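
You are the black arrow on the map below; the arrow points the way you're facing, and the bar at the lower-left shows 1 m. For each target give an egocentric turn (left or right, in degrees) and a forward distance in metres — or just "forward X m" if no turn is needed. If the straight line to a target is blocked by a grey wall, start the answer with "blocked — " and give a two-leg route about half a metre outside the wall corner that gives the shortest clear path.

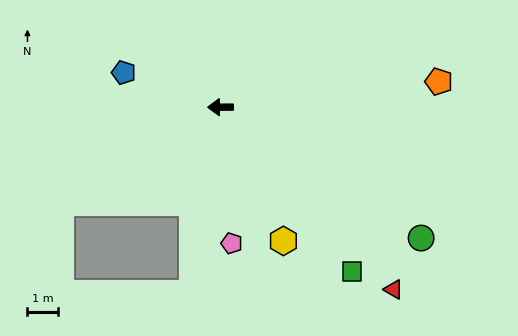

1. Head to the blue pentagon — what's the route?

turn right 20°, forward 3.3 m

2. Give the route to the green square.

turn left 128°, forward 6.9 m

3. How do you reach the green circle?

turn left 147°, forward 7.8 m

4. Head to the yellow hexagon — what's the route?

turn left 115°, forward 4.8 m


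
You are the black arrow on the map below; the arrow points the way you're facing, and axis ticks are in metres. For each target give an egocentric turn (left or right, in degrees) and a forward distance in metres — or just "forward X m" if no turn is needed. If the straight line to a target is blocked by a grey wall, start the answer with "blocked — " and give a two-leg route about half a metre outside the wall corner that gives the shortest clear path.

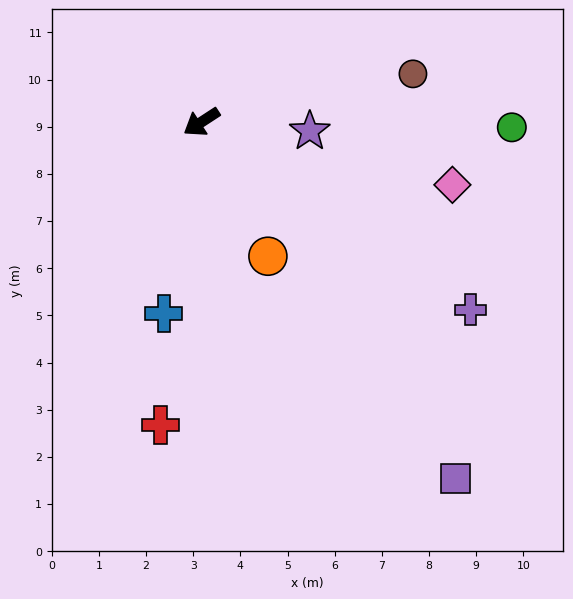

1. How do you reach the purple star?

turn left 142°, forward 2.3 m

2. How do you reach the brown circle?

turn left 160°, forward 4.6 m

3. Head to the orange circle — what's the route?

turn left 83°, forward 3.2 m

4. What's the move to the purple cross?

turn left 112°, forward 7.0 m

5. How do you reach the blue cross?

turn left 46°, forward 4.1 m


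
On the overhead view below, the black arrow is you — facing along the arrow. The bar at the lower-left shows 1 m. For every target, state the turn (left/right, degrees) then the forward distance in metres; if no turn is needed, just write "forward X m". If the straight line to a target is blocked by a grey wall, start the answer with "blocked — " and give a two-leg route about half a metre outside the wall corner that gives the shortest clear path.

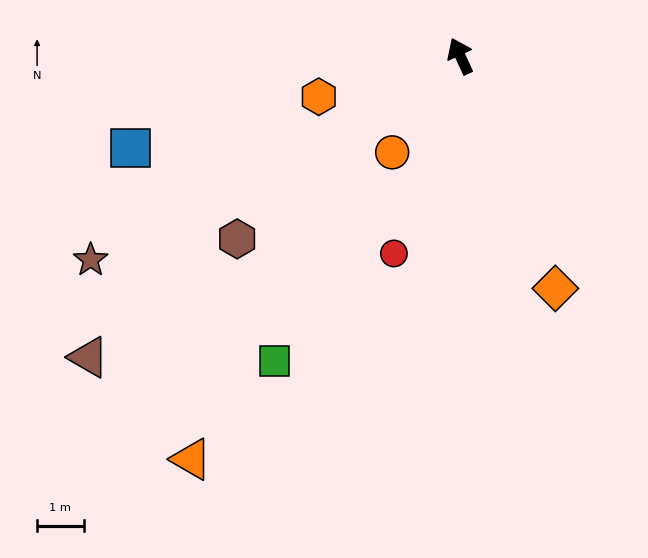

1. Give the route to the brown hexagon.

turn left 105°, forward 6.2 m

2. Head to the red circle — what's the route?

turn left 137°, forward 4.5 m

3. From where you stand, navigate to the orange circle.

turn left 120°, forward 2.5 m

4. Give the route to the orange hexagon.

turn left 81°, forward 3.2 m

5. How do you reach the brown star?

turn left 94°, forward 9.1 m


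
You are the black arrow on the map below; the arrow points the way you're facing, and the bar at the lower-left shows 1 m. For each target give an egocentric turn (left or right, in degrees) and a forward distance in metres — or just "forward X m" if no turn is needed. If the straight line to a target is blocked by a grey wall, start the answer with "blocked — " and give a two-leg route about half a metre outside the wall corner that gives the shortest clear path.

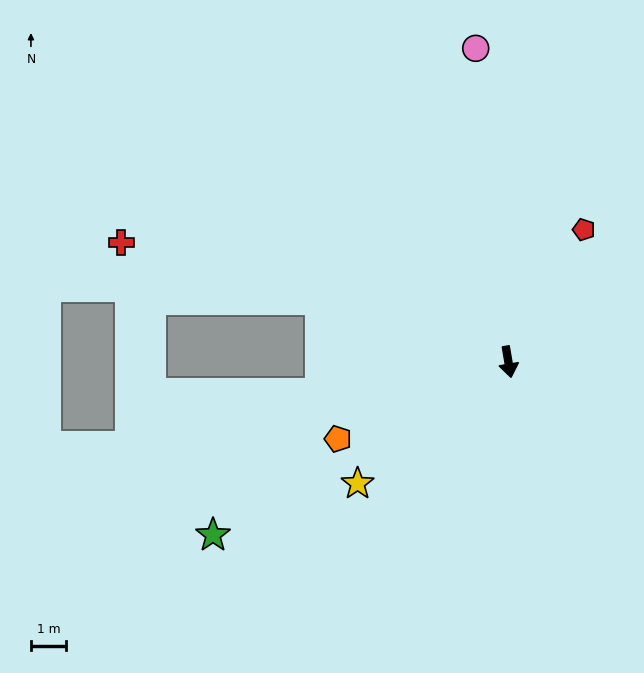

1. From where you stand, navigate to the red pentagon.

turn left 141°, forward 4.3 m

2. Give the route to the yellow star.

turn right 61°, forward 5.5 m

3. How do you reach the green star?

turn right 69°, forward 9.7 m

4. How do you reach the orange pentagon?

turn right 75°, forward 5.3 m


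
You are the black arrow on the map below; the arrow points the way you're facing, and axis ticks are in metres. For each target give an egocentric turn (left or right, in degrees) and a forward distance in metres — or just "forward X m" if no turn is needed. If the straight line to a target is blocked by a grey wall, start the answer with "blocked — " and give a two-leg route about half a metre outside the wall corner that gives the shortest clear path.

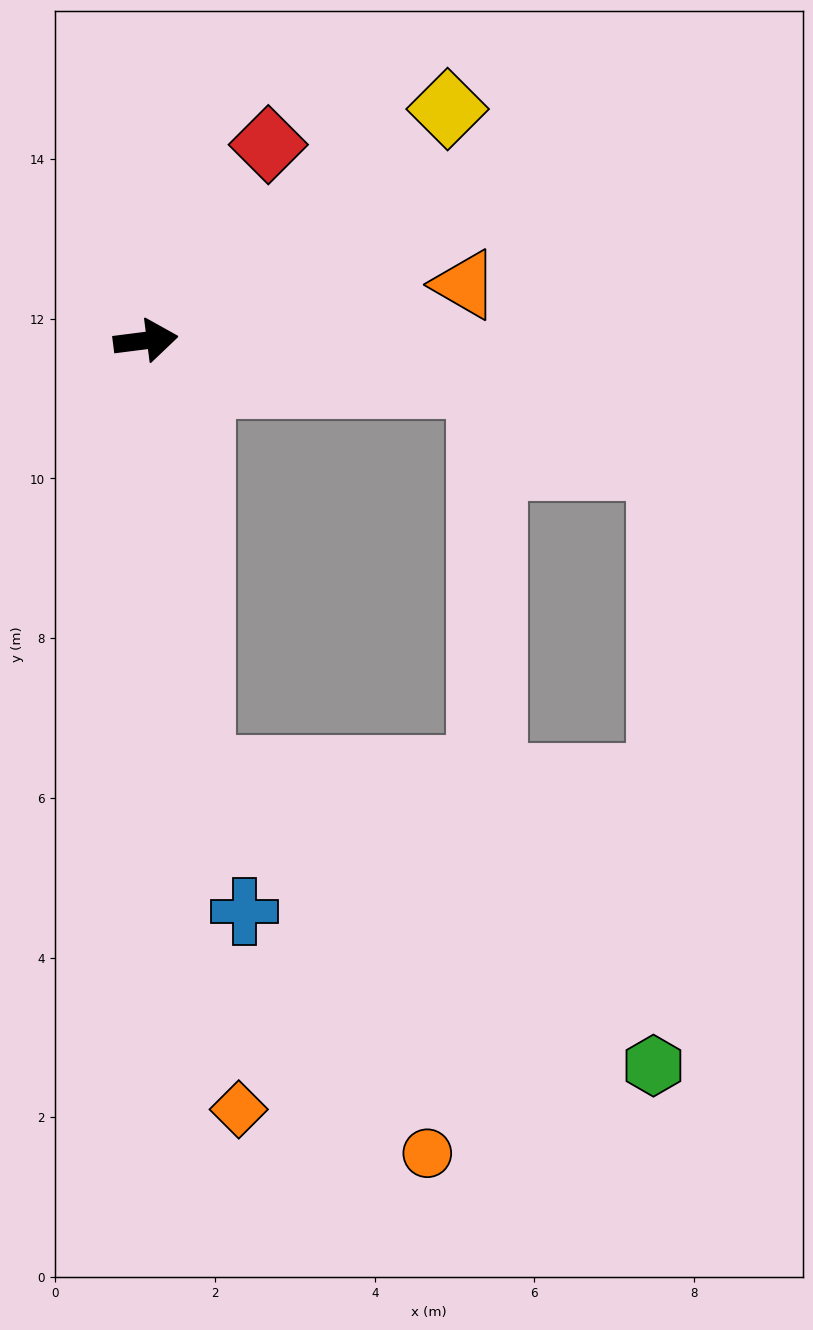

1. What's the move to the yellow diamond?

turn left 30°, forward 4.8 m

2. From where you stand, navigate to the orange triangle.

turn left 3°, forward 4.1 m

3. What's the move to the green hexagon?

blocked — turn right 90°, forward 5.4 m, then turn left 50°, forward 6.8 m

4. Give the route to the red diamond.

turn left 51°, forward 2.9 m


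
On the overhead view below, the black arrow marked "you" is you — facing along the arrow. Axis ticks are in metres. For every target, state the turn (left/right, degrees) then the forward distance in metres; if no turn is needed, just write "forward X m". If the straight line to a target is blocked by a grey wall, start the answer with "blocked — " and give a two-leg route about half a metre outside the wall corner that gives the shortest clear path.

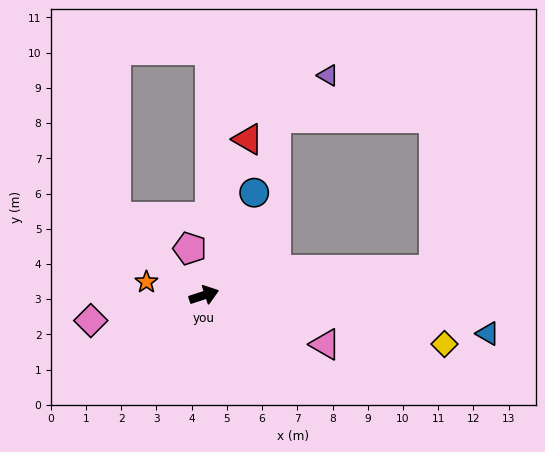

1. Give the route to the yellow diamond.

turn right 30°, forward 7.0 m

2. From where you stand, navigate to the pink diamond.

turn left 175°, forward 3.3 m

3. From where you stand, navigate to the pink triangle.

turn right 40°, forward 3.7 m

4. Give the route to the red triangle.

turn left 56°, forward 4.6 m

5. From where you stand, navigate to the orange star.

turn left 149°, forward 1.7 m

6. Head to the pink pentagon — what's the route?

turn left 89°, forward 1.4 m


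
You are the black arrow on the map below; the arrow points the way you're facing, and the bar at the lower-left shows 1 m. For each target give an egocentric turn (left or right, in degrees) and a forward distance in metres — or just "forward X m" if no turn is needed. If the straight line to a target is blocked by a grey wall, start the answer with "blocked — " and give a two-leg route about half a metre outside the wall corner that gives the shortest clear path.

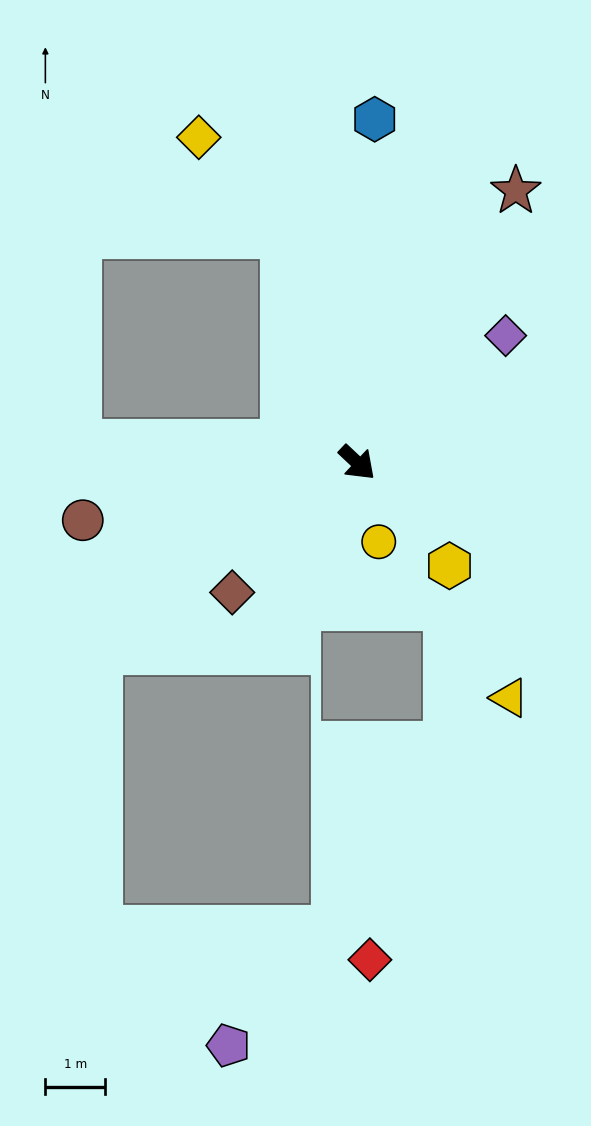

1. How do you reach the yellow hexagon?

turn right 5°, forward 2.3 m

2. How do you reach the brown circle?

turn right 125°, forward 4.7 m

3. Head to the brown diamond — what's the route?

turn right 91°, forward 3.0 m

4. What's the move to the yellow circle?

turn right 32°, forward 1.4 m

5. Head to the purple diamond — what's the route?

turn left 84°, forward 3.3 m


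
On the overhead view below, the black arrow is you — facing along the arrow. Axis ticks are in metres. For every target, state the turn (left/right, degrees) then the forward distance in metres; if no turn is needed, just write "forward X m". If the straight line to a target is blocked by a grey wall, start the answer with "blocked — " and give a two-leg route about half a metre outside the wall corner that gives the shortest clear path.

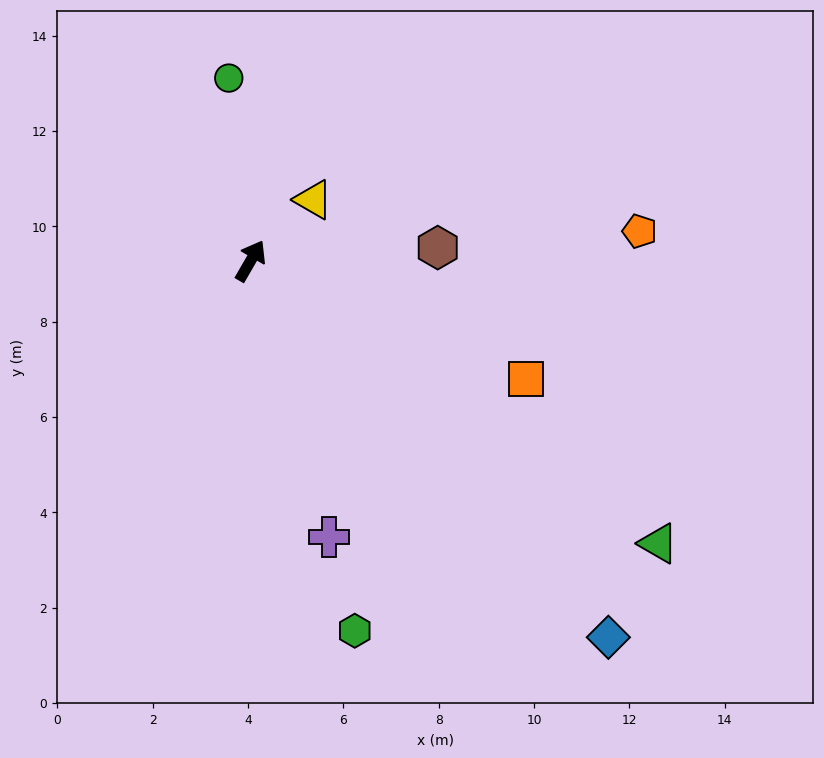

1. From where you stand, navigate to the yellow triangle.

turn right 16°, forward 1.8 m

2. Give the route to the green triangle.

turn right 95°, forward 10.4 m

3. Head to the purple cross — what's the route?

turn right 134°, forward 6.0 m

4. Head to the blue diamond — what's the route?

turn right 106°, forward 10.9 m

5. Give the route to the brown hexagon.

turn right 56°, forward 3.9 m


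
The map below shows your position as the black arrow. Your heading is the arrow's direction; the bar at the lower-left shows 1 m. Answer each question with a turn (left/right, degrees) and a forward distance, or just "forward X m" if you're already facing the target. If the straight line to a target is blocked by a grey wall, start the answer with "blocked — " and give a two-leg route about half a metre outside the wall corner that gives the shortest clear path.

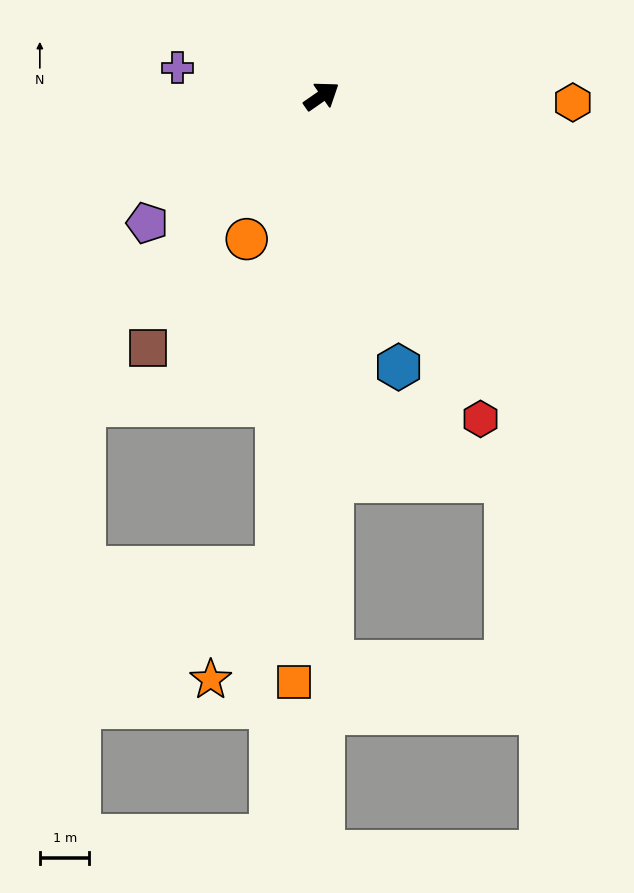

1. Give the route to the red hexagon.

turn right 99°, forward 7.3 m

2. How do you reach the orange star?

blocked — turn right 130°, forward 9.6 m, then turn right 25°, forward 2.6 m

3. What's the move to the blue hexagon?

turn right 109°, forward 5.7 m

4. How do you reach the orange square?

turn right 127°, forward 11.8 m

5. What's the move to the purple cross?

turn left 134°, forward 3.0 m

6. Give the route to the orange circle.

turn right 152°, forward 3.3 m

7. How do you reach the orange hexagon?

turn right 36°, forward 5.1 m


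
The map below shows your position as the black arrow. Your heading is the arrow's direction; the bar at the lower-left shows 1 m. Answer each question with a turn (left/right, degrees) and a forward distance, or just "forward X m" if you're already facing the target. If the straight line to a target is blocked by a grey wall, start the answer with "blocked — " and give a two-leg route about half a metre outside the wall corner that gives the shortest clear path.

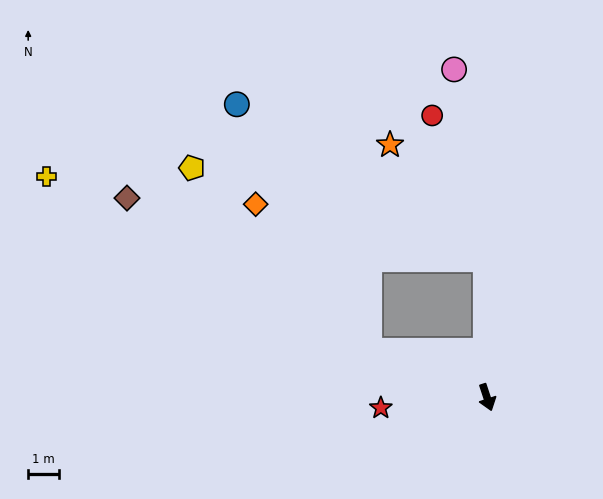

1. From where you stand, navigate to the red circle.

blocked — turn left 162°, forward 4.4 m, then turn left 20°, forward 4.9 m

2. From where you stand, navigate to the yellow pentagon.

blocked — turn right 130°, forward 4.1 m, then turn right 24°, forward 8.1 m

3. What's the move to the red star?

turn right 103°, forward 3.4 m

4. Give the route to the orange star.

blocked — turn left 162°, forward 4.4 m, then turn left 40°, forward 4.8 m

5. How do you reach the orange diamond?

blocked — turn right 130°, forward 4.1 m, then turn right 31°, forward 5.9 m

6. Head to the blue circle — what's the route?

blocked — turn right 130°, forward 4.1 m, then turn right 40°, forward 8.9 m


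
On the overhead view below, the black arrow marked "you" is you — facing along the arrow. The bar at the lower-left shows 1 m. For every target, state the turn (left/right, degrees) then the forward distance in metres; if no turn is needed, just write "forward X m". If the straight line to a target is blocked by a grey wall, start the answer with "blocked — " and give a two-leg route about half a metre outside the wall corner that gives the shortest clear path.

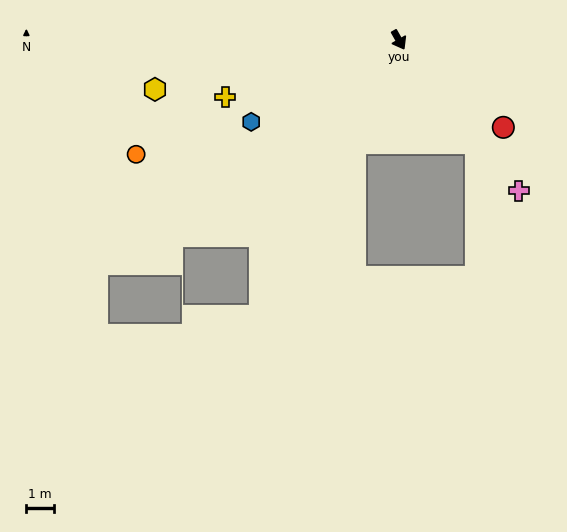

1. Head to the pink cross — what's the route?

turn left 9°, forward 7.0 m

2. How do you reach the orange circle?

turn right 96°, forward 10.4 m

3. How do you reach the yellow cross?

turn right 101°, forward 6.6 m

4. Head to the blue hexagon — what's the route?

turn right 90°, forward 6.1 m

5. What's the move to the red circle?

turn left 21°, forward 4.9 m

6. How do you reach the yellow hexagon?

turn right 108°, forward 9.0 m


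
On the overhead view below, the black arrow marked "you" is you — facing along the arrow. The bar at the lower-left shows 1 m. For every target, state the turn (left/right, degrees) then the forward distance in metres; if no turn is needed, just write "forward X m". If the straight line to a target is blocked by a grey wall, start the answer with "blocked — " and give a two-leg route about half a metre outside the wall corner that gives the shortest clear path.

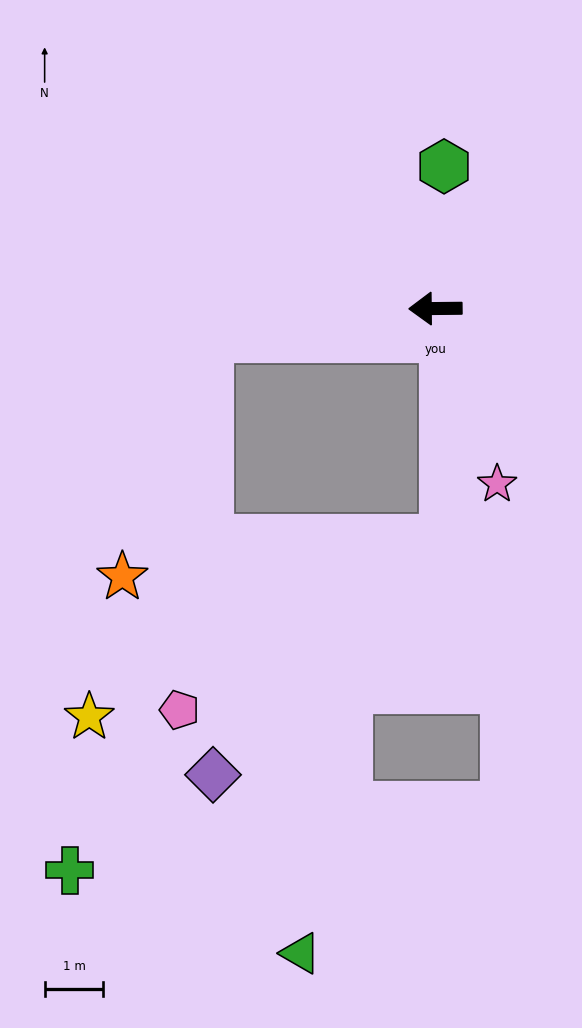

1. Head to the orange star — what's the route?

blocked — turn left 7°, forward 3.9 m, then turn left 63°, forward 4.3 m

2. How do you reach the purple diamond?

blocked — turn left 7°, forward 3.9 m, then turn left 83°, forward 7.5 m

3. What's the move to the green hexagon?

turn right 94°, forward 2.4 m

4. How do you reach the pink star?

turn left 109°, forward 3.2 m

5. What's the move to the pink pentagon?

blocked — turn left 7°, forward 3.9 m, then turn left 78°, forward 6.4 m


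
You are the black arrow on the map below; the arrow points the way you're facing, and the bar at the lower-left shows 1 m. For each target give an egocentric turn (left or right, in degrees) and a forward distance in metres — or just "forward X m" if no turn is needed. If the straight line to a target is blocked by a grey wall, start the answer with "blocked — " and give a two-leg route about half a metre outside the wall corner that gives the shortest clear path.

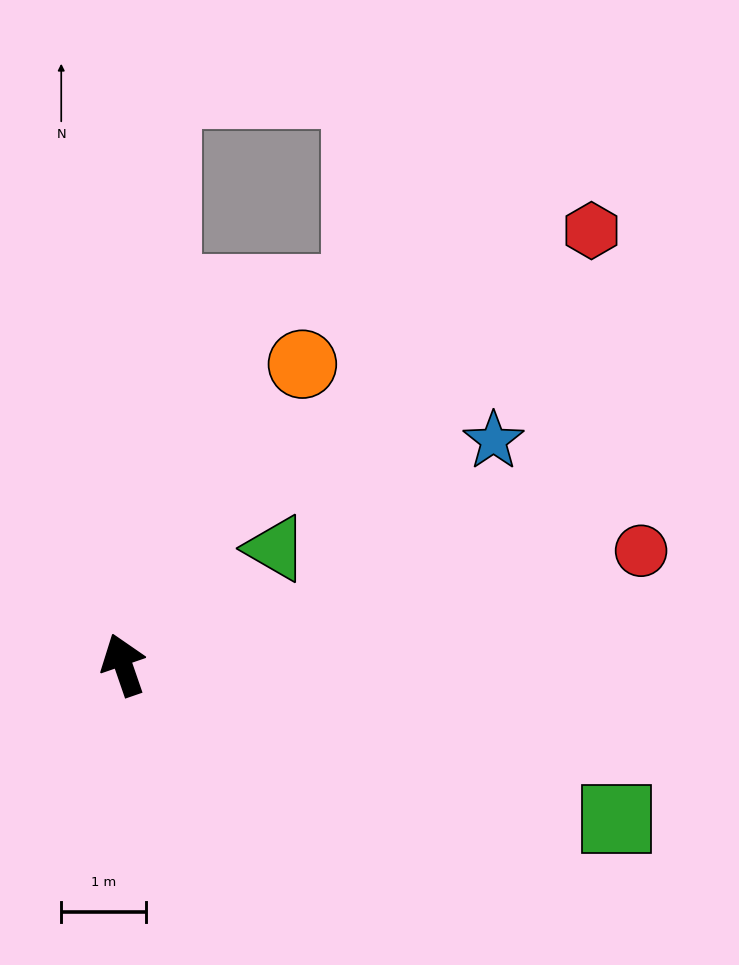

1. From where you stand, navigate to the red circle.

turn right 97°, forward 6.3 m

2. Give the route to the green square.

turn right 126°, forward 6.1 m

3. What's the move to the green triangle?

turn right 72°, forward 2.3 m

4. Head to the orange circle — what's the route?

turn right 50°, forward 4.1 m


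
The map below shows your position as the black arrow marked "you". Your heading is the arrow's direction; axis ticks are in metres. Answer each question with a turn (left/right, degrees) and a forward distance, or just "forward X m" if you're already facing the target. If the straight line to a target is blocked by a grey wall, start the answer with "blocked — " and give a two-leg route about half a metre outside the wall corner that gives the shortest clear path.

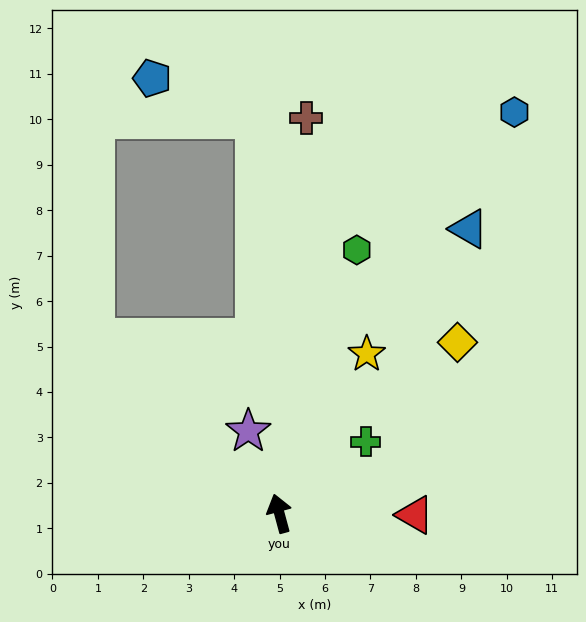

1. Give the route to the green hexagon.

turn right 31°, forward 6.0 m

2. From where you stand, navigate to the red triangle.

turn right 106°, forward 3.0 m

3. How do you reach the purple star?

turn left 6°, forward 1.9 m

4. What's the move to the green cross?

turn right 65°, forward 2.5 m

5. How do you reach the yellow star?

turn right 44°, forward 4.0 m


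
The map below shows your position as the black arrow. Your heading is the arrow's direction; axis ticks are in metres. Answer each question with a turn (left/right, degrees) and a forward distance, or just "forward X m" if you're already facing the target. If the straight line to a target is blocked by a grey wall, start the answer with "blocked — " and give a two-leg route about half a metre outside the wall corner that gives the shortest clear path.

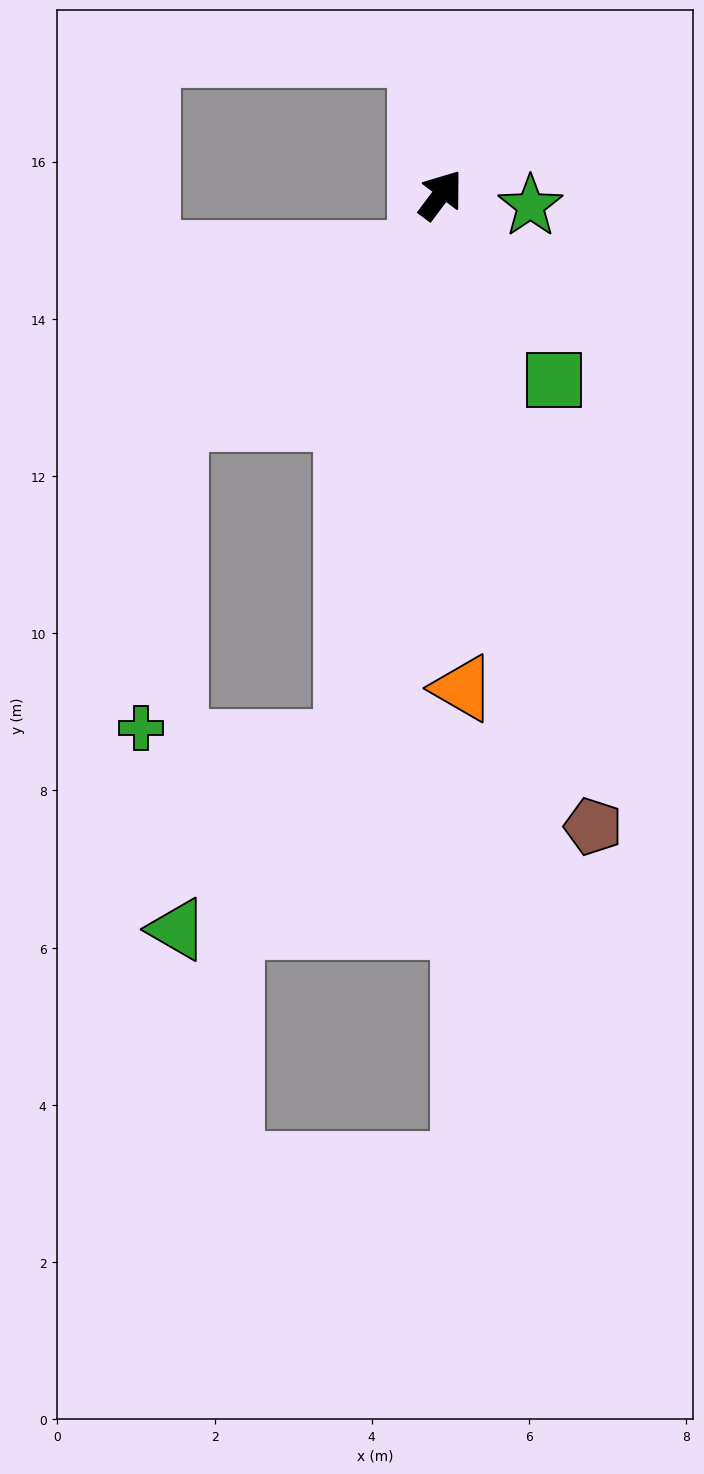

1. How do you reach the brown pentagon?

turn right 130°, forward 8.3 m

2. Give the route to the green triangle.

blocked — turn right 153°, forward 7.1 m, then turn right 33°, forward 3.2 m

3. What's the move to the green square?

turn right 112°, forward 2.8 m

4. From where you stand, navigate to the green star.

turn right 60°, forward 1.1 m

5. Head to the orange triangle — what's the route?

turn right 141°, forward 6.3 m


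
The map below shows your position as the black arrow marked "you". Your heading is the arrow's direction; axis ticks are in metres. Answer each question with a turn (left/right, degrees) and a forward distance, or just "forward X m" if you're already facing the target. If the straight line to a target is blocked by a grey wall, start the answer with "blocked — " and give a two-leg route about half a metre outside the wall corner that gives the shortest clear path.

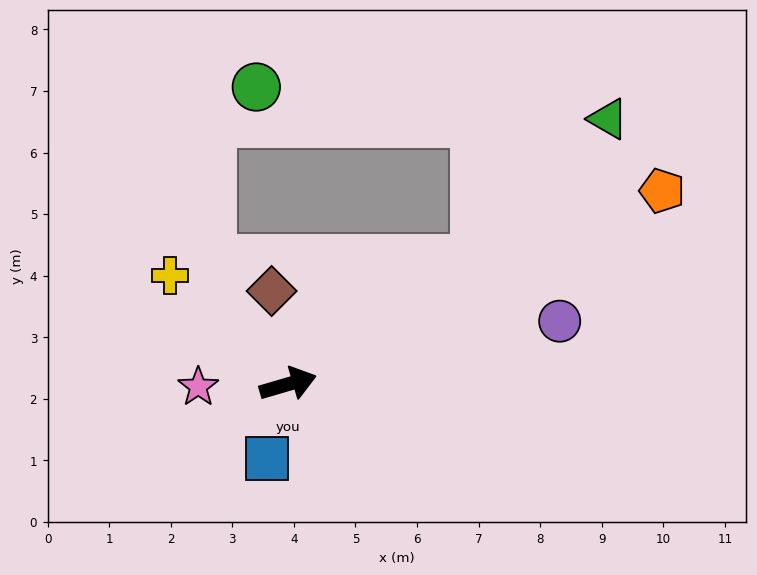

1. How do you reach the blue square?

turn right 122°, forward 1.2 m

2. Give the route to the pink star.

turn left 165°, forward 1.5 m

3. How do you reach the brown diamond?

turn left 84°, forward 1.5 m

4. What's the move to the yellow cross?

turn left 121°, forward 2.6 m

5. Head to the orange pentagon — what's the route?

turn left 11°, forward 6.8 m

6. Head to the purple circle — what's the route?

turn right 3°, forward 4.5 m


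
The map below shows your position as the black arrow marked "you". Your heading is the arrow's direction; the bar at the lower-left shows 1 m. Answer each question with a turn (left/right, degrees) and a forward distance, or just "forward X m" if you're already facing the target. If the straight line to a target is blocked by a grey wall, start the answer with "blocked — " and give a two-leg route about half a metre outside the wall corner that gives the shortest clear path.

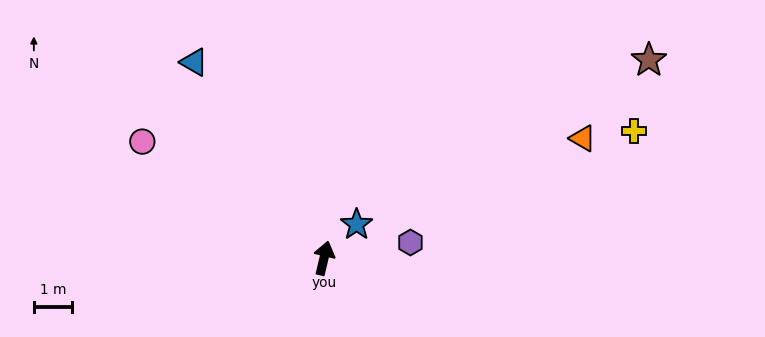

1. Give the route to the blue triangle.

turn left 47°, forward 6.2 m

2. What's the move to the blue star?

turn right 31°, forward 1.2 m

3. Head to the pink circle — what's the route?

turn left 71°, forward 5.7 m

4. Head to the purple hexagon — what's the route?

turn right 66°, forward 2.3 m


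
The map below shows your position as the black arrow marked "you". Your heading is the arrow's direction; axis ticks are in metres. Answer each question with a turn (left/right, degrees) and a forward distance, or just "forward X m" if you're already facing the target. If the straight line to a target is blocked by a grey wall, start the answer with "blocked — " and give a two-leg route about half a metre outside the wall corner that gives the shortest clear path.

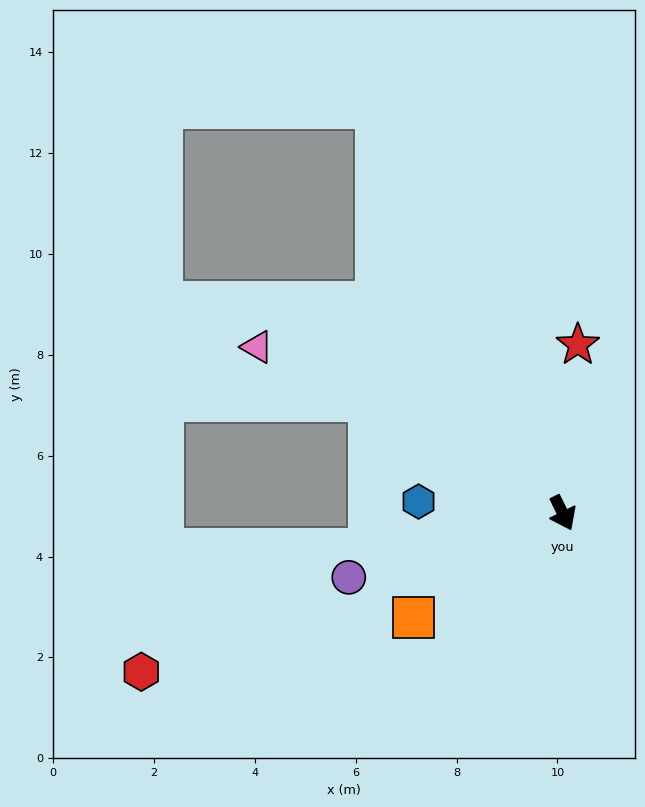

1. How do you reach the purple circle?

turn right 99°, forward 4.4 m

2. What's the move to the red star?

turn left 149°, forward 3.3 m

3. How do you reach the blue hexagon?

turn right 121°, forward 2.9 m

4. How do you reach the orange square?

turn right 81°, forward 3.6 m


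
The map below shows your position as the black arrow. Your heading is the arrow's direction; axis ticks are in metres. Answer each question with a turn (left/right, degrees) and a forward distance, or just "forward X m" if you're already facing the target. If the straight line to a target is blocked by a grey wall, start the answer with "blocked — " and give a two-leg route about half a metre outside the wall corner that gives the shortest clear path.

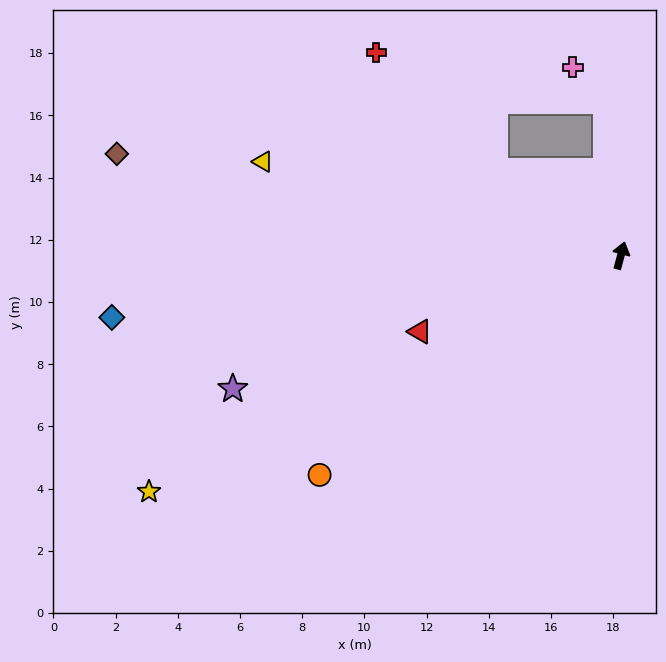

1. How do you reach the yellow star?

turn left 132°, forward 17.0 m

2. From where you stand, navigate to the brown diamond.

turn left 94°, forward 16.5 m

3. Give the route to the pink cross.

blocked — turn left 21°, forward 5.0 m, then turn left 39°, forward 1.5 m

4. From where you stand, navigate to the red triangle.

turn left 126°, forward 6.9 m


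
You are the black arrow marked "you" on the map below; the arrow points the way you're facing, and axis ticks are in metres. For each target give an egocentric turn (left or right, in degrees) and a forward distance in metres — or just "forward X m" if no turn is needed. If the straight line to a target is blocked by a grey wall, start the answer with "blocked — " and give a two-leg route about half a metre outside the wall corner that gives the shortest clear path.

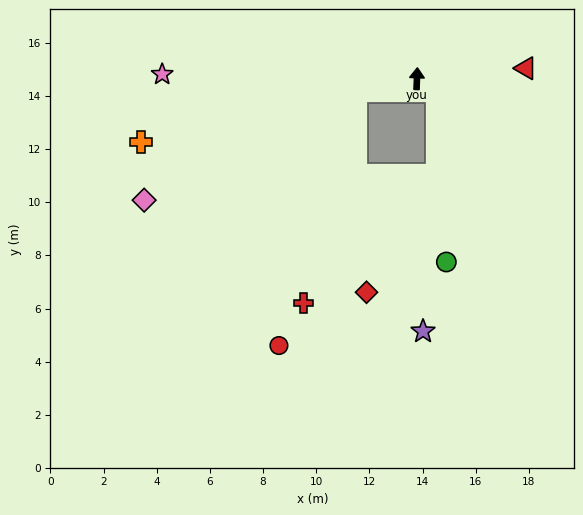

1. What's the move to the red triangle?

turn right 82°, forward 4.1 m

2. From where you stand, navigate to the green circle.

blocked — turn right 121°, forward 0.9 m, then turn right 53°, forward 6.4 m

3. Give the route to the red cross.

blocked — turn left 104°, forward 2.4 m, then turn left 64°, forward 8.2 m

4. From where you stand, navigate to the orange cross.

turn left 105°, forward 10.6 m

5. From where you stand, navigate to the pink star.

turn left 91°, forward 9.6 m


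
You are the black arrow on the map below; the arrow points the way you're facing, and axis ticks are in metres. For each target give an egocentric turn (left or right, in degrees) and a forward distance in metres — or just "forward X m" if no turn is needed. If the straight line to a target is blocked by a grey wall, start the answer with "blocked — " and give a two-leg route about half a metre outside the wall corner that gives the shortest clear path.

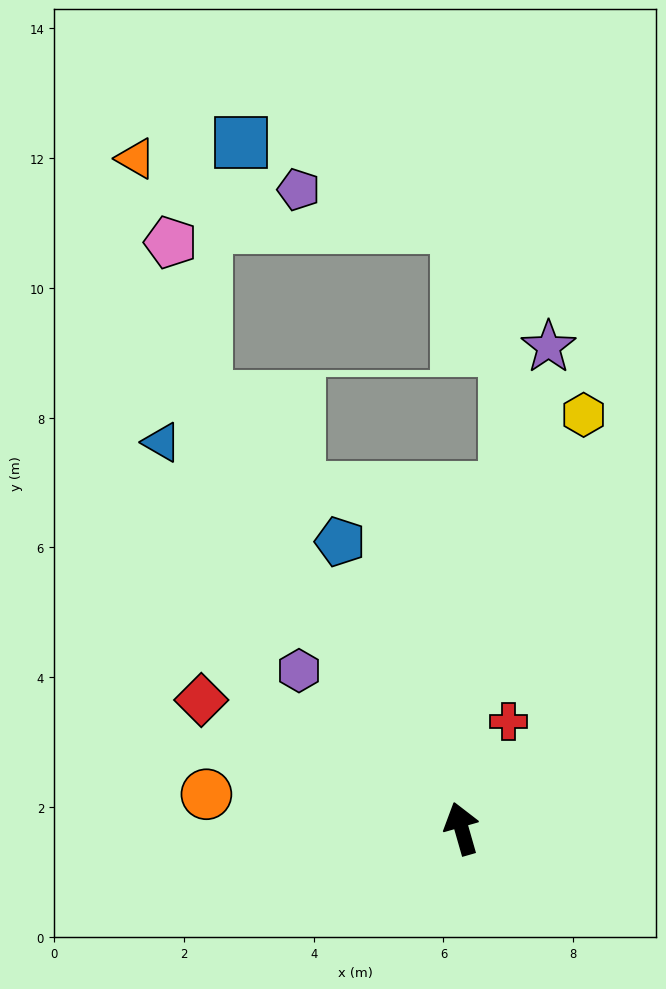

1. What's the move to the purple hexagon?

turn left 30°, forward 3.5 m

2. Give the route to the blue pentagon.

turn left 7°, forward 4.8 m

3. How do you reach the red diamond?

turn left 48°, forward 4.5 m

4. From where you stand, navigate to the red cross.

turn right 40°, forward 1.8 m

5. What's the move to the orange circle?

turn left 66°, forward 4.0 m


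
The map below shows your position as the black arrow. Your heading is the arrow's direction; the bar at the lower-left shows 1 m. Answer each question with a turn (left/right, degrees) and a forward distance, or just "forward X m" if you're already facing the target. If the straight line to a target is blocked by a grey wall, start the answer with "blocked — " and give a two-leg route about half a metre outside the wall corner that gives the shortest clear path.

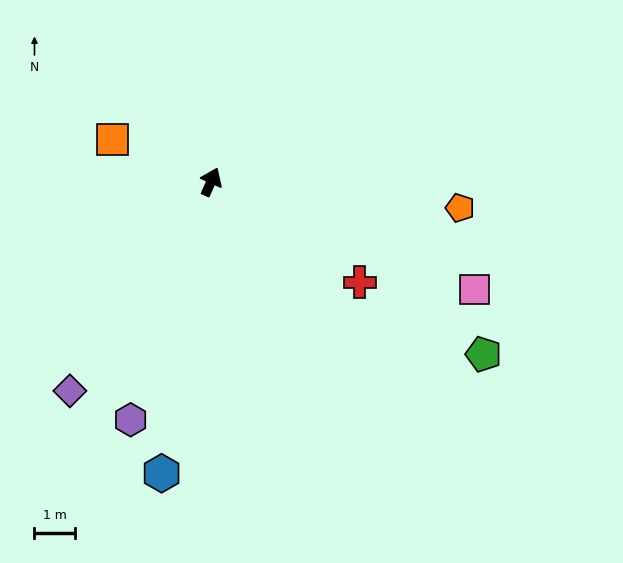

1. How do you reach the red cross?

turn right 100°, forward 4.4 m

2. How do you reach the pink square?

turn right 88°, forward 6.9 m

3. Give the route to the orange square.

turn left 91°, forward 2.6 m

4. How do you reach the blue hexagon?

turn right 166°, forward 7.2 m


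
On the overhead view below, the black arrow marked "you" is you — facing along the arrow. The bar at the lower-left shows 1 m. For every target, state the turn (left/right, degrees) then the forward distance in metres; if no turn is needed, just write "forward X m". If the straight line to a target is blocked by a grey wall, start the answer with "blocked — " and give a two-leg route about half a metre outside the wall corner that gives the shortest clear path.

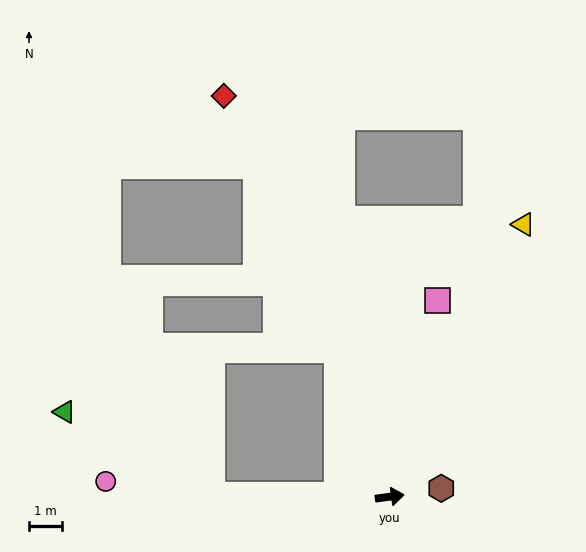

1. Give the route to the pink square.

turn left 69°, forward 6.2 m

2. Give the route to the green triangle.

blocked — turn left 172°, forward 5.5 m, then turn right 29°, forward 5.2 m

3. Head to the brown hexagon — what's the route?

forward 1.6 m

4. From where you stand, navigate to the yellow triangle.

turn left 56°, forward 9.3 m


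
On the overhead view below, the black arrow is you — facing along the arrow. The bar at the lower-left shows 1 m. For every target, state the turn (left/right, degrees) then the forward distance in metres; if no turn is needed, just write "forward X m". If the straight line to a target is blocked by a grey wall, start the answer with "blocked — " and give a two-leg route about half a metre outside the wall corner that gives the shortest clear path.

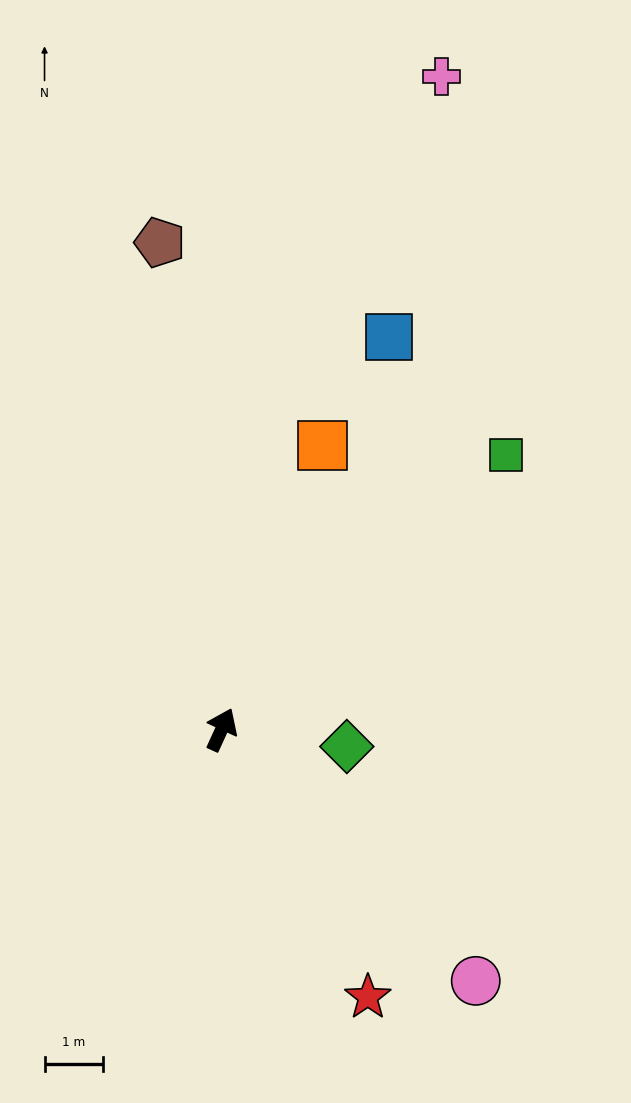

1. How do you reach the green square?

turn right 21°, forward 6.8 m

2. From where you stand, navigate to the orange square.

turn left 5°, forward 5.2 m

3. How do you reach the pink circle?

turn right 110°, forward 6.1 m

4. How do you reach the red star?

turn right 127°, forward 5.2 m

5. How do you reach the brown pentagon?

turn left 32°, forward 8.4 m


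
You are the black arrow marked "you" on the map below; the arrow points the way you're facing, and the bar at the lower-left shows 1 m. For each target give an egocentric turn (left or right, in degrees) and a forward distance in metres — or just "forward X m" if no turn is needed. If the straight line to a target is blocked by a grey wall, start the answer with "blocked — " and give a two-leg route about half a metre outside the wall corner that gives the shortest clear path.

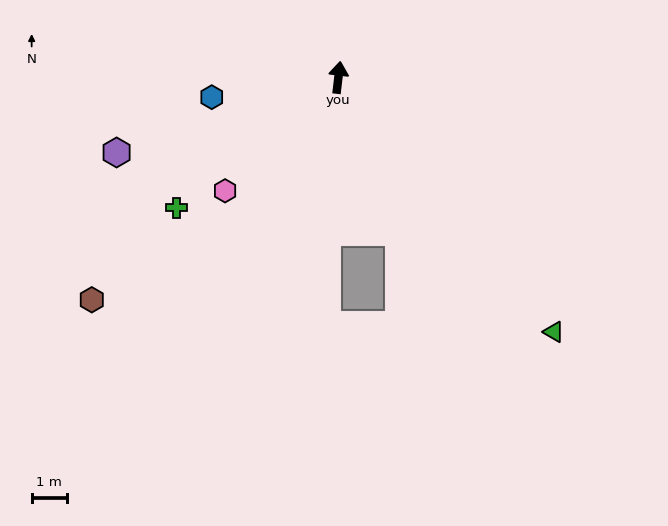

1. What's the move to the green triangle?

turn right 133°, forward 9.5 m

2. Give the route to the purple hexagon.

turn left 115°, forward 6.7 m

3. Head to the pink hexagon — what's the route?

turn left 142°, forward 4.6 m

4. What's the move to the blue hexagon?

turn left 106°, forward 3.7 m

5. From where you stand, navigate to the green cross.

turn left 136°, forward 5.9 m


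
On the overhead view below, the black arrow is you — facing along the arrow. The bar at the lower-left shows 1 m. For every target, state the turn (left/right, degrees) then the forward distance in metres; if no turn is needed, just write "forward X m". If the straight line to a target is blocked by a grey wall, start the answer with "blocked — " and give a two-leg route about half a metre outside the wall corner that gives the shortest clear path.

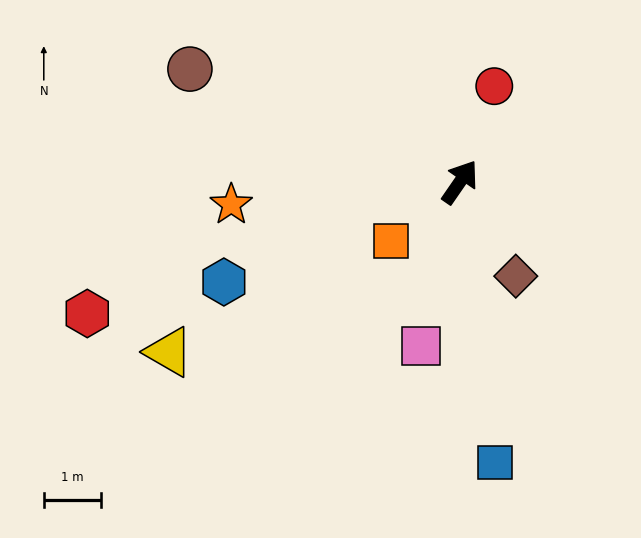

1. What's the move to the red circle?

turn left 15°, forward 1.8 m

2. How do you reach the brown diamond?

turn right 115°, forward 1.9 m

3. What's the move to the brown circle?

turn left 102°, forward 5.1 m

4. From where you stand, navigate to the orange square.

turn left 165°, forward 1.6 m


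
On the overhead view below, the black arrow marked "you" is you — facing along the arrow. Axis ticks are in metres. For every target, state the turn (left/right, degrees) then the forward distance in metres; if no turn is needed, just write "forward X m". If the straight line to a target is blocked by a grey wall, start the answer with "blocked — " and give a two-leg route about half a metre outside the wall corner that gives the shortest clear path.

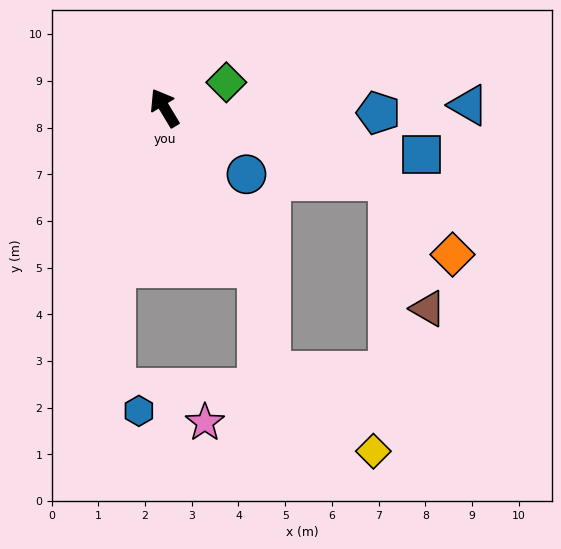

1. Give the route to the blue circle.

turn right 160°, forward 2.3 m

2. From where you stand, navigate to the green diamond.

turn right 99°, forward 1.4 m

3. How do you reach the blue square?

turn right 131°, forward 5.6 m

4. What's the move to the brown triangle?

blocked — turn right 139°, forward 5.0 m, then turn right 55°, forward 2.9 m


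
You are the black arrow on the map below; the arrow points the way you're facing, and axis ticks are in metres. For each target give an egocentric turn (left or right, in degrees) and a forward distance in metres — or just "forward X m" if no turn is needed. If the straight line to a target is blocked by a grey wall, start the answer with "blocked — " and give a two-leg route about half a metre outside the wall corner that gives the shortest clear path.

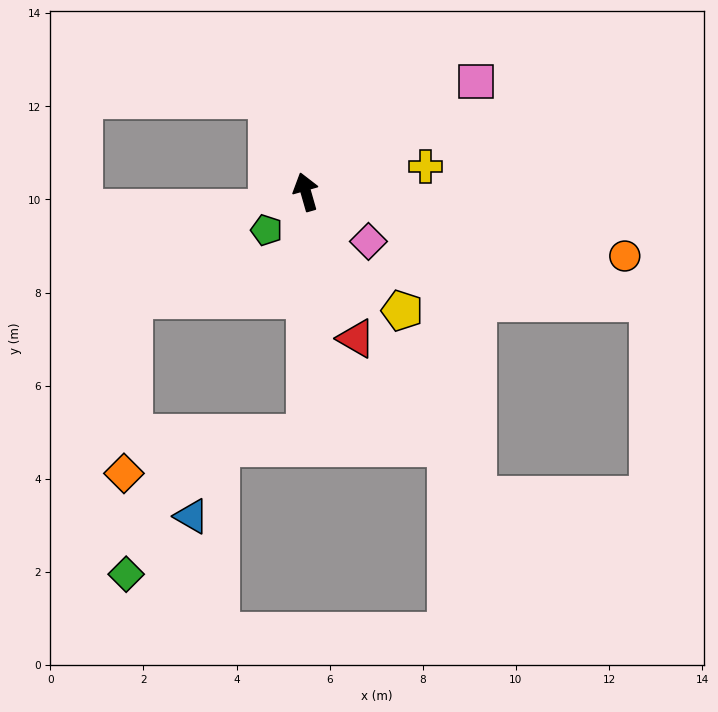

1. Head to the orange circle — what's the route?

turn right 117°, forward 7.0 m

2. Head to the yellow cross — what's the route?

turn right 94°, forward 2.6 m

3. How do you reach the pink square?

turn right 73°, forward 4.4 m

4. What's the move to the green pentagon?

turn left 118°, forward 1.2 m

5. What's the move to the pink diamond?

turn right 144°, forward 1.7 m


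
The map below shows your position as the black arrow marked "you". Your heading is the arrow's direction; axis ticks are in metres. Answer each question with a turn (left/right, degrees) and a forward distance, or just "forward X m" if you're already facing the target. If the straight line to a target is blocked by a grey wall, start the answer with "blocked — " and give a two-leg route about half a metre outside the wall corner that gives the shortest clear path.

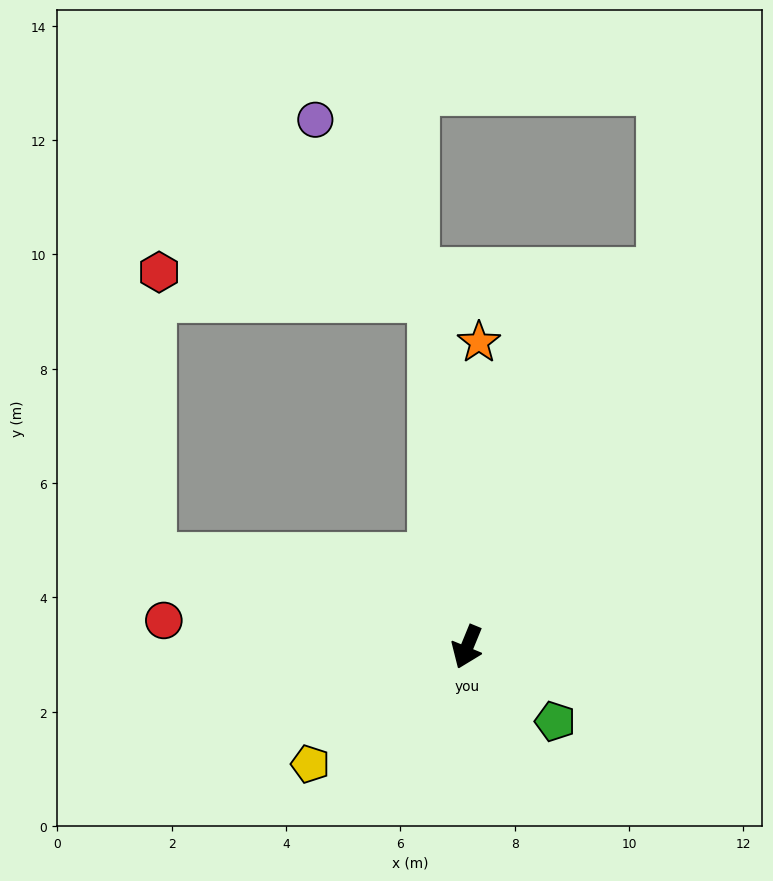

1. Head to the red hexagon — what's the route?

blocked — turn right 152°, forward 6.1 m, then turn left 79°, forward 4.8 m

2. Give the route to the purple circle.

blocked — turn right 152°, forward 6.1 m, then turn left 27°, forward 3.7 m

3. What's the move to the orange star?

turn right 160°, forward 5.3 m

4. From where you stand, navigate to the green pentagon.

turn left 72°, forward 2.0 m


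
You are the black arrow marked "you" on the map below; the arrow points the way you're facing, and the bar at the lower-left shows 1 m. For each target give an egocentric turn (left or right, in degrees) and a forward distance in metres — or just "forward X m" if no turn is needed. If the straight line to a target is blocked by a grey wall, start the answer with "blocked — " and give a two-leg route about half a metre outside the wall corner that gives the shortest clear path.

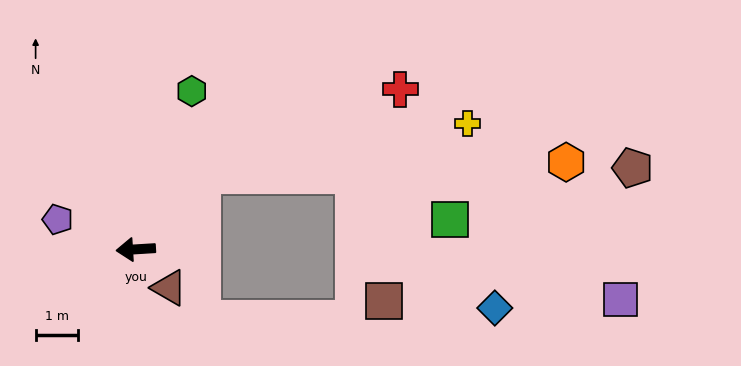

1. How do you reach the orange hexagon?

blocked — turn right 136°, forward 2.3 m, then turn right 45°, forward 8.5 m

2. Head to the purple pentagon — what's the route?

turn right 24°, forward 2.0 m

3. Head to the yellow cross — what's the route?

blocked — turn right 136°, forward 2.3 m, then turn right 36°, forward 6.3 m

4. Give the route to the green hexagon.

turn right 113°, forward 3.9 m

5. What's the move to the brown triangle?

turn left 127°, forward 1.2 m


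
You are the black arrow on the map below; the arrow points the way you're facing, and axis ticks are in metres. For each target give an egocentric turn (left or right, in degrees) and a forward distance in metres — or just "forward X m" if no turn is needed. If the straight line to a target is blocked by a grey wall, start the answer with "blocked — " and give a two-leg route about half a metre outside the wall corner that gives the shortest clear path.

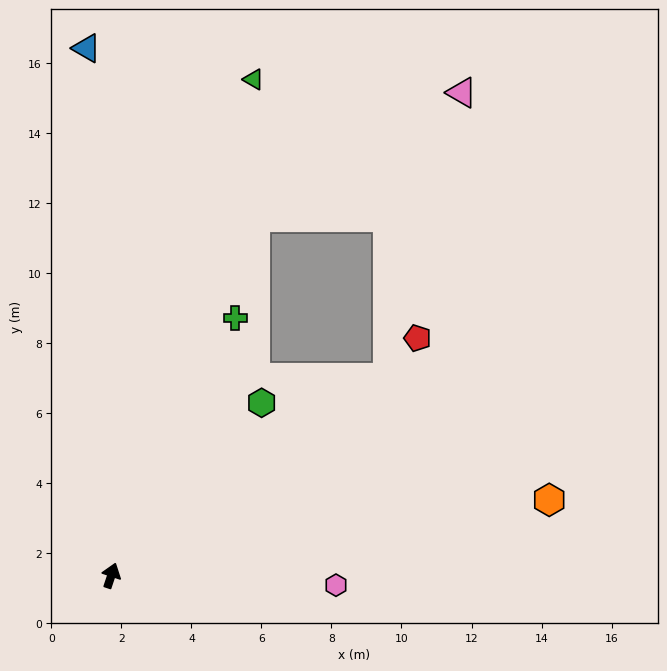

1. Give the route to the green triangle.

turn left 2°, forward 14.7 m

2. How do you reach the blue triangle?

turn left 21°, forward 15.1 m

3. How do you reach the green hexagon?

turn right 23°, forward 6.5 m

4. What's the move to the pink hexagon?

turn right 74°, forward 6.4 m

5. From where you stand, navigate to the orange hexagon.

turn right 62°, forward 12.7 m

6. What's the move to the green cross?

turn right 7°, forward 8.2 m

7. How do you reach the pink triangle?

blocked — turn right 3°, forward 11.0 m, then turn right 37°, forward 6.9 m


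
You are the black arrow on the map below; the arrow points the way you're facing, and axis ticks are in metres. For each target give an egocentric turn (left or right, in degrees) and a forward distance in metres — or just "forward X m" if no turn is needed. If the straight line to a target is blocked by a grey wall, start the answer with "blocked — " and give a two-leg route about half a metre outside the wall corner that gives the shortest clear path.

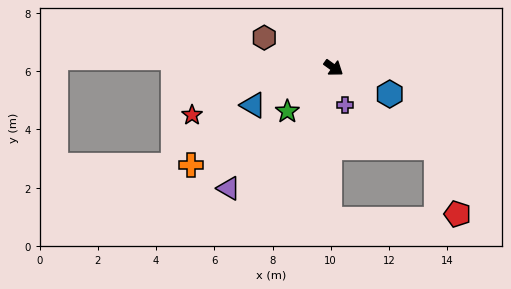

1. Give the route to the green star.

turn right 101°, forward 2.2 m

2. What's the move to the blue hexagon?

turn left 11°, forward 2.1 m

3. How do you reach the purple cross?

turn right 38°, forward 1.3 m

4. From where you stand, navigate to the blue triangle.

turn right 119°, forward 3.0 m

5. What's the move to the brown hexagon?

turn right 168°, forward 2.6 m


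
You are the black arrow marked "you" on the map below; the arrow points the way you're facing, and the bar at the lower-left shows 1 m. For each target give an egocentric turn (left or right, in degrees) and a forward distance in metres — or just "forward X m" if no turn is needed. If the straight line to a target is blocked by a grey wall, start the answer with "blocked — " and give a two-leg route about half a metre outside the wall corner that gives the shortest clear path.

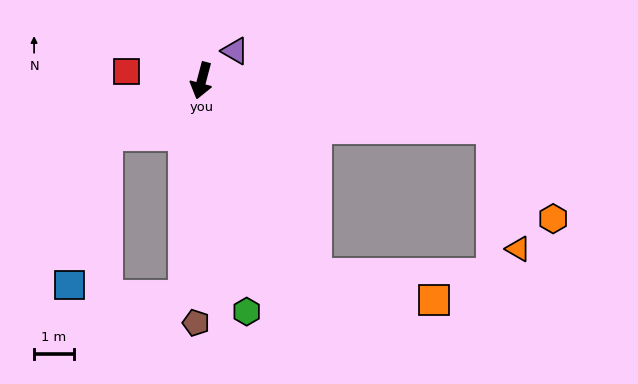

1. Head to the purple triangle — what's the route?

turn left 146°, forward 1.1 m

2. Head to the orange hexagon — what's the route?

blocked — turn left 96°, forward 7.5 m, then turn right 48°, forward 2.8 m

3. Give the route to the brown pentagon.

turn left 13°, forward 6.1 m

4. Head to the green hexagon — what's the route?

turn left 26°, forward 6.0 m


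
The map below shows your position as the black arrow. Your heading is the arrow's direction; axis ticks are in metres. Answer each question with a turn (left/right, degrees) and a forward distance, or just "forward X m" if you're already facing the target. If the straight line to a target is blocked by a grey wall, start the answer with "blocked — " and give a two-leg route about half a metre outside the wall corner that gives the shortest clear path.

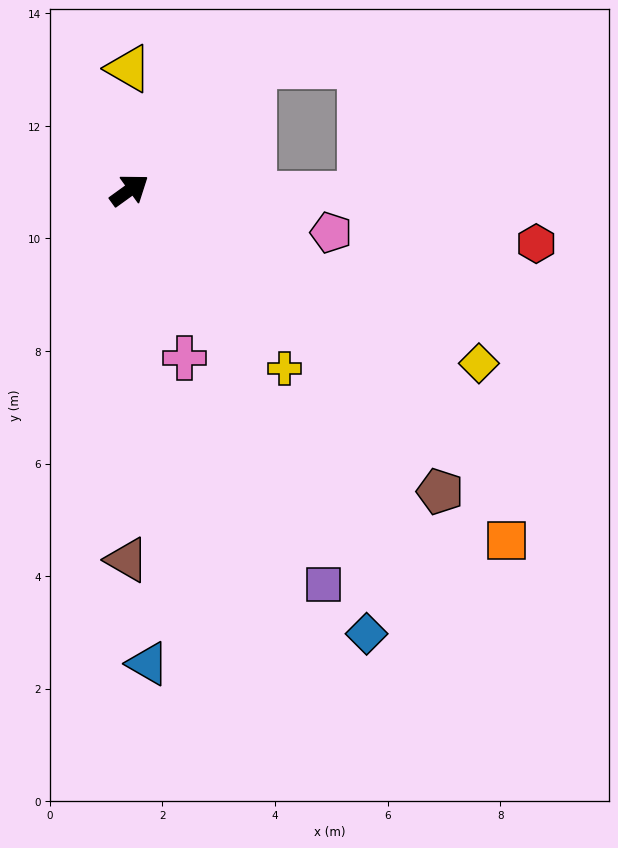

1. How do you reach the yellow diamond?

turn right 62°, forward 6.9 m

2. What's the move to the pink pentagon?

turn right 48°, forward 3.7 m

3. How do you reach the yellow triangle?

turn left 55°, forward 2.2 m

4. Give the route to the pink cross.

turn right 108°, forward 3.1 m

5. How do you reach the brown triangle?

turn right 126°, forward 6.6 m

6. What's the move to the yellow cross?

turn right 85°, forward 4.2 m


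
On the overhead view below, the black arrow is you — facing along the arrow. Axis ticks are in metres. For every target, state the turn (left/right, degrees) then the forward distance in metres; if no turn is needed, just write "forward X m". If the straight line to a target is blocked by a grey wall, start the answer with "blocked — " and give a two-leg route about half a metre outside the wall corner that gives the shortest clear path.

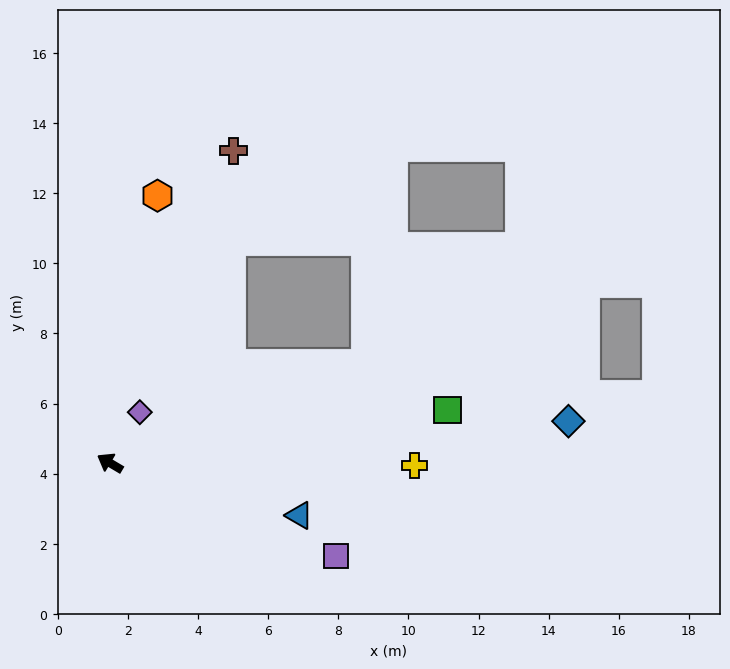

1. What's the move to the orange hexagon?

turn right 69°, forward 7.7 m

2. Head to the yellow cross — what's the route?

turn right 150°, forward 8.7 m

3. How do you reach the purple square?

turn right 172°, forward 7.0 m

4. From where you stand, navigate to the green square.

turn right 140°, forward 9.7 m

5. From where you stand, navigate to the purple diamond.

turn right 90°, forward 1.7 m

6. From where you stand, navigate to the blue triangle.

turn right 165°, forward 5.6 m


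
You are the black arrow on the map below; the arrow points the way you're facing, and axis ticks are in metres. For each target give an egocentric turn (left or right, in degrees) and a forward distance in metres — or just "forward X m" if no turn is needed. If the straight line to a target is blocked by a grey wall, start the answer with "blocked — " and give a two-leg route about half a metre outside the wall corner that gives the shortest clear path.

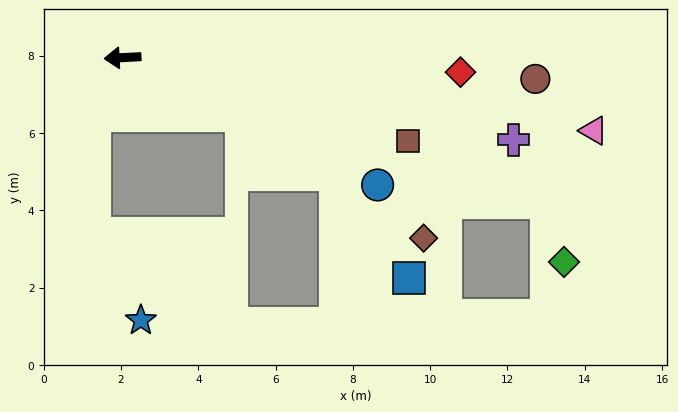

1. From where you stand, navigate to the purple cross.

turn left 165°, forward 10.3 m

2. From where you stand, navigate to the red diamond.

turn left 175°, forward 8.8 m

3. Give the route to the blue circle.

turn left 151°, forward 7.4 m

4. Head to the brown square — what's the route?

turn left 161°, forward 7.7 m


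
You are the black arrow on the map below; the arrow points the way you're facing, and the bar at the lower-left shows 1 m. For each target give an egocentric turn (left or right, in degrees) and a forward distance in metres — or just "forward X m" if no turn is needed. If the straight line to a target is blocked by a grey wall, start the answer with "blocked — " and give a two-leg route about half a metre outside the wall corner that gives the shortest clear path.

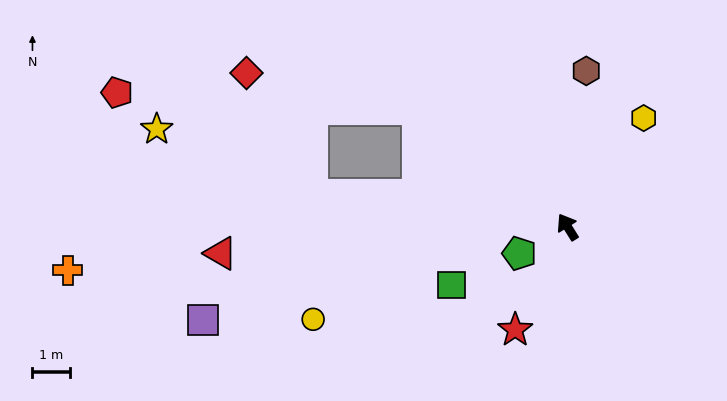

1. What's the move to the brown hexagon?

turn right 39°, forward 4.2 m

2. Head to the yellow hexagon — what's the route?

turn right 67°, forward 3.6 m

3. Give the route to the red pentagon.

blocked — turn left 20°, forward 5.1 m, then turn left 35°, forward 8.1 m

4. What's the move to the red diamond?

blocked — turn left 20°, forward 5.1 m, then turn left 26°, forward 4.7 m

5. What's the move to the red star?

turn left 121°, forward 3.1 m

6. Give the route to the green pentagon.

turn left 87°, forward 1.5 m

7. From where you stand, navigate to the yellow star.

blocked — turn left 51°, forward 6.9 m, then turn right 16°, forward 4.5 m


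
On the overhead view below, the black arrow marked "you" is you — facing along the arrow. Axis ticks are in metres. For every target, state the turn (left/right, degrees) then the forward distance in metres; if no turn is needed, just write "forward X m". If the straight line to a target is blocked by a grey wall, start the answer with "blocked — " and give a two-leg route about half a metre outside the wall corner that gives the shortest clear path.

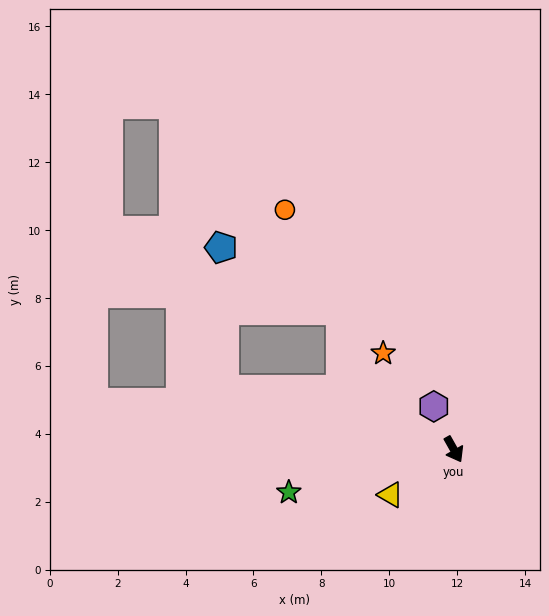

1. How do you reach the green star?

turn right 105°, forward 5.0 m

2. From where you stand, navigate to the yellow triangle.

turn right 84°, forward 2.3 m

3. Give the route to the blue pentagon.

blocked — turn right 134°, forward 7.0 m, then turn right 74°, forward 4.2 m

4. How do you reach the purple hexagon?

turn left 175°, forward 1.4 m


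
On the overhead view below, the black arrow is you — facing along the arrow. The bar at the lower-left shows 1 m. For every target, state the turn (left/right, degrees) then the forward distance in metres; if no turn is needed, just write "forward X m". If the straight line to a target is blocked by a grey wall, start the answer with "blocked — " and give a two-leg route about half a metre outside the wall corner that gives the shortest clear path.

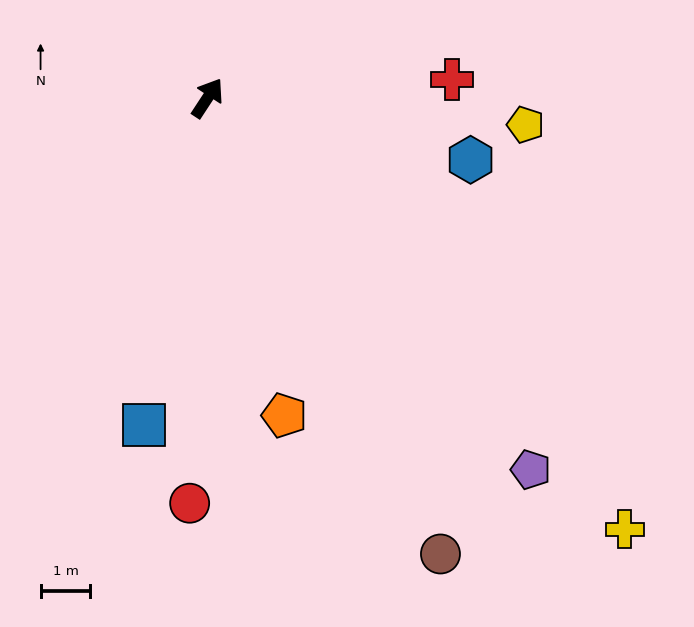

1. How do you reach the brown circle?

turn right 120°, forward 10.3 m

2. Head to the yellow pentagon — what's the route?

turn right 62°, forward 6.4 m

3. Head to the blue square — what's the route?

turn right 158°, forward 6.7 m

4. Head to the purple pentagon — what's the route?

turn right 106°, forward 9.9 m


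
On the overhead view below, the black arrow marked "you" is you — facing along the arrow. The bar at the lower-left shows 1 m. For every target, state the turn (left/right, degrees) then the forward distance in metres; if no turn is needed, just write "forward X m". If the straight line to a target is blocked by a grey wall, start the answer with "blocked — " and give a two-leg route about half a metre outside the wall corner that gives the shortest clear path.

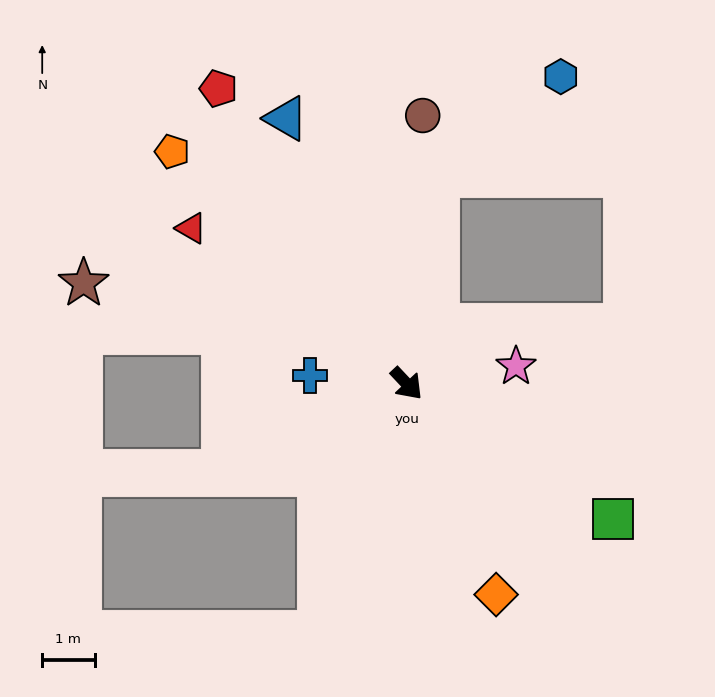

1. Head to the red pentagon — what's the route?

turn left 169°, forward 6.7 m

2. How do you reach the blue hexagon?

blocked — turn left 128°, forward 4.0 m, then turn right 42°, forward 3.0 m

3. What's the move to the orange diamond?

turn right 20°, forward 4.4 m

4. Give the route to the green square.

turn left 14°, forward 4.7 m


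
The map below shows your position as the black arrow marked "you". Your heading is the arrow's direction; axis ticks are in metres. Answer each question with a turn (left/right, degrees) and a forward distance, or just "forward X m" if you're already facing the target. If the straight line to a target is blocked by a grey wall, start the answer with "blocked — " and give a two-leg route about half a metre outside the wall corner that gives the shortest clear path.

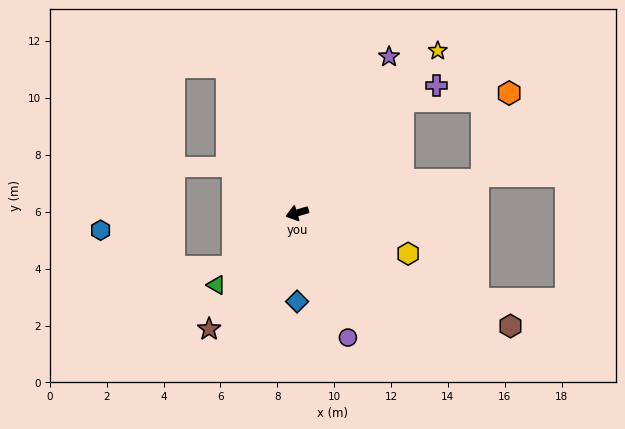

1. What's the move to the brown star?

turn left 36°, forward 5.1 m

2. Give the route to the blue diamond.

turn left 73°, forward 3.1 m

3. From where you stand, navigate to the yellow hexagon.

turn left 143°, forward 4.2 m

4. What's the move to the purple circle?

turn left 96°, forward 4.7 m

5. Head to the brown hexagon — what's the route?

turn left 136°, forward 8.5 m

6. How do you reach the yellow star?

turn right 147°, forward 7.5 m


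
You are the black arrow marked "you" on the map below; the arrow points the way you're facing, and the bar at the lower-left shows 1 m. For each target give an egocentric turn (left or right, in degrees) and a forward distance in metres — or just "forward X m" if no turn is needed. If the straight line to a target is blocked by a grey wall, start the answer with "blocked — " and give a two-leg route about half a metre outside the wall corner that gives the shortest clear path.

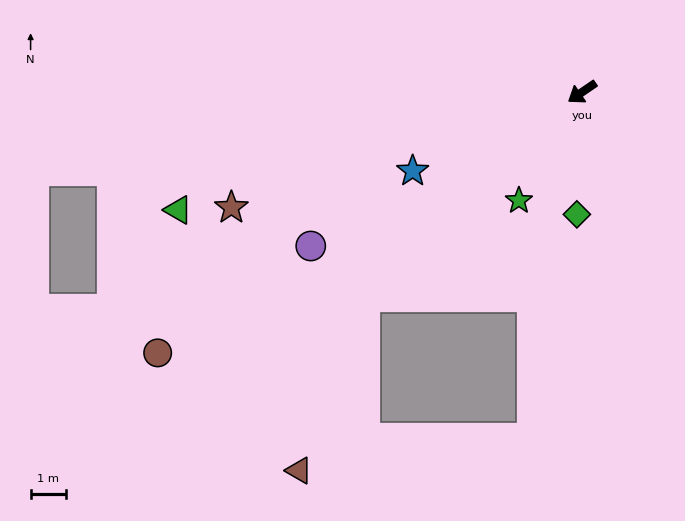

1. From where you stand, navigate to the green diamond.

turn left 53°, forward 3.4 m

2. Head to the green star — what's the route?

turn left 25°, forward 3.5 m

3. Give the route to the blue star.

turn right 9°, forward 5.2 m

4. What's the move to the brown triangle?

blocked — turn left 9°, forward 8.4 m, then turn left 26°, forward 5.2 m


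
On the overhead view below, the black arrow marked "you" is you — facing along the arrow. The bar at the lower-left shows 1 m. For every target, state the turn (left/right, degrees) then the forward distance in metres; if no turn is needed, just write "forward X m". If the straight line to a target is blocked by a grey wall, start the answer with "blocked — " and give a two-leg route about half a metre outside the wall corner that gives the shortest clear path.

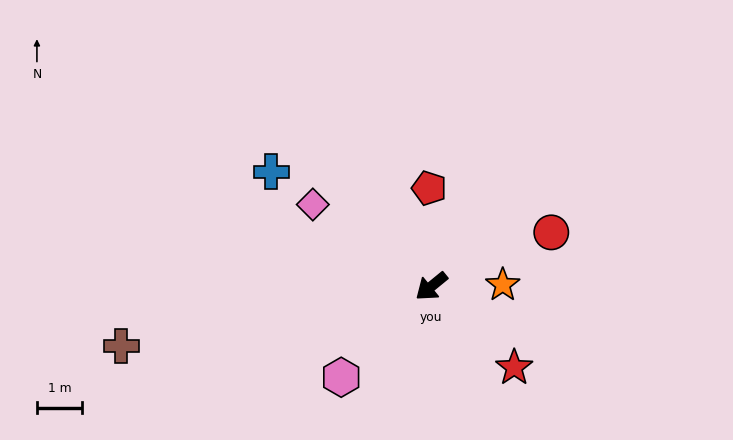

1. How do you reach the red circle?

turn left 165°, forward 2.9 m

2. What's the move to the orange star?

turn left 142°, forward 1.6 m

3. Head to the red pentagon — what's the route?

turn right 128°, forward 2.2 m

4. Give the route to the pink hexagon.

turn left 6°, forward 2.8 m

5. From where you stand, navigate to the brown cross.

turn right 28°, forward 7.0 m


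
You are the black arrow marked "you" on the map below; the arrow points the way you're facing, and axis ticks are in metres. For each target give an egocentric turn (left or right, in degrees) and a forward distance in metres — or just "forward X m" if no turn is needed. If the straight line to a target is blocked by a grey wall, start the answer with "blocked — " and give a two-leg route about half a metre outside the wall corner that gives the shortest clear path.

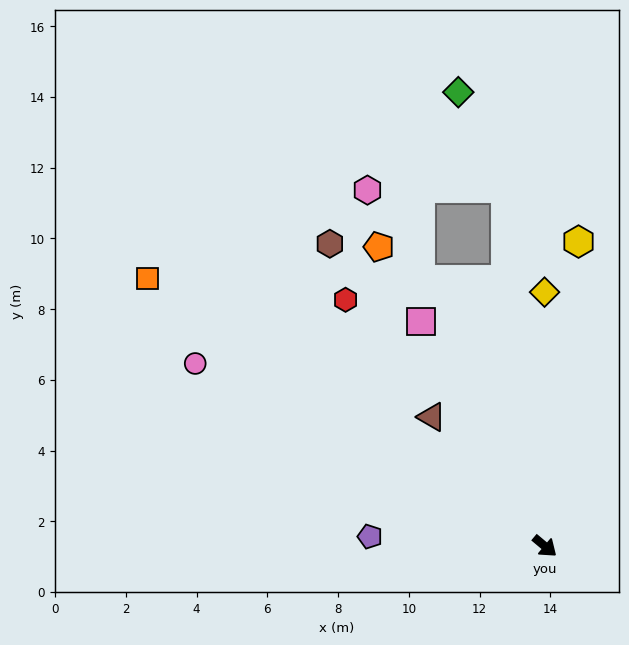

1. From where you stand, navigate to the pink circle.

turn right 168°, forward 11.2 m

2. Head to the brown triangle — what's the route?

turn left 171°, forward 4.9 m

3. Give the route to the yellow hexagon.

turn left 124°, forward 8.7 m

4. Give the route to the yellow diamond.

turn left 130°, forward 7.2 m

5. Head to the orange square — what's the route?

turn right 174°, forward 13.5 m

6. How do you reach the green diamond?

blocked — turn left 136°, forward 10.2 m, then turn left 20°, forward 3.0 m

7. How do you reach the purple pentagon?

turn right 143°, forward 5.0 m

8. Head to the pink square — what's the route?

turn left 159°, forward 7.3 m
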